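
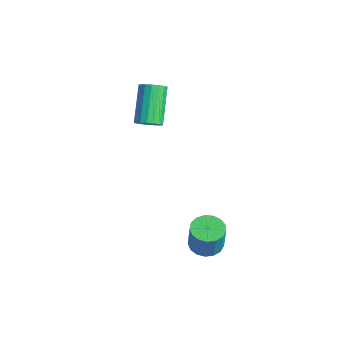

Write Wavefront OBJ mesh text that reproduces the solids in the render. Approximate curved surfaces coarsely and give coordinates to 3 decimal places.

v -1.973 -2.76 0.861
v -1.476 -2.449 1.119
v -2.691 -1.669 2.517
v -3.187 -1.98 2.259
v -1.587 -2.252 0.912
v -2.802 -1.472 2.311
v -1.786 -2.171 0.694
v -3.001 -1.391 2.093
v -2.028 -2.225 0.514
v -3.243 -1.445 1.913
v -2.257 -2.401 0.414
v -3.472 -1.621 1.812
v -2.421 -2.66 0.415
v -3.636 -1.88 1.814
v -2.482 -2.942 0.519
v -3.697 -2.162 1.918
v -2.427 -3.182 0.701
v -3.642 -2.402 2.1
v -2.267 -3.325 0.92
v -3.482 -2.545 2.318
v -2.04 -3.339 1.125
v -3.255 -2.559 2.523
v -1.798 -3.22 1.27
v -3.012 -2.44 2.668
v -1.595 -2.996 1.32
v -2.81 -2.216 2.719
v -1.479 -2.718 1.266
v -2.694 -1.938 2.665
v 2.453 -2.091 -4.029
v 3.131 -1.731 -4.171
v 3.464 -1.809 -2.772
v 2.787 -2.169 -2.631
v 2.894 -1.451 -4.099
v 3.227 -1.529 -2.7
v 2.556 -1.318 -4.011
v 2.889 -1.396 -2.612
v 2.195 -1.362 -3.927
v 2.528 -1.44 -2.529
v 1.893 -1.573 -3.867
v 2.226 -1.651 -2.468
v 1.72 -1.903 -3.844
v 2.053 -1.981 -2.445
v 1.714 -2.276 -3.864
v 2.047 -2.354 -2.465
v 1.878 -2.606 -3.921
v 2.211 -2.684 -2.522
v 2.174 -2.819 -4.003
v 2.507 -2.897 -2.604
v 2.534 -2.864 -4.091
v 2.867 -2.942 -2.693
v 2.875 -2.733 -4.165
v 3.208 -2.811 -2.767
v 3.12 -2.455 -4.208
v 3.453 -2.532 -2.81
v 3.212 -2.093 -4.21
v 3.545 -2.171 -2.811
f 2 1 5
f 2 5 3
f 3 5 6
f 3 6 4
f 5 1 7
f 5 7 6
f 6 7 8
f 6 8 4
f 7 1 9
f 7 9 8
f 8 9 10
f 8 10 4
f 9 1 11
f 9 11 10
f 10 11 12
f 10 12 4
f 11 1 13
f 11 13 12
f 12 13 14
f 12 14 4
f 13 1 15
f 13 15 14
f 14 15 16
f 14 16 4
f 15 1 17
f 15 17 16
f 16 17 18
f 16 18 4
f 17 1 19
f 17 19 18
f 18 19 20
f 18 20 4
f 19 1 21
f 19 21 20
f 20 21 22
f 20 22 4
f 21 1 23
f 21 23 22
f 22 23 24
f 22 24 4
f 23 1 25
f 23 25 24
f 24 25 26
f 24 26 4
f 25 1 27
f 25 27 26
f 26 27 28
f 26 28 4
f 27 1 2
f 27 2 28
f 28 2 3
f 28 3 4
f 30 29 33
f 30 33 31
f 31 33 34
f 31 34 32
f 33 29 35
f 33 35 34
f 34 35 36
f 34 36 32
f 35 29 37
f 35 37 36
f 36 37 38
f 36 38 32
f 37 29 39
f 37 39 38
f 38 39 40
f 38 40 32
f 39 29 41
f 39 41 40
f 40 41 42
f 40 42 32
f 41 29 43
f 41 43 42
f 42 43 44
f 42 44 32
f 43 29 45
f 43 45 44
f 44 45 46
f 44 46 32
f 45 29 47
f 45 47 46
f 46 47 48
f 46 48 32
f 47 29 49
f 47 49 48
f 48 49 50
f 48 50 32
f 49 29 51
f 49 51 50
f 50 51 52
f 50 52 32
f 51 29 53
f 51 53 52
f 52 53 54
f 52 54 32
f 53 29 55
f 53 55 54
f 54 55 56
f 54 56 32
f 55 29 30
f 55 30 56
f 56 30 31
f 56 31 32



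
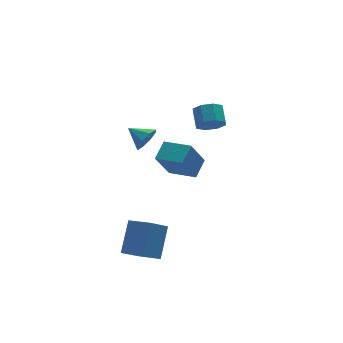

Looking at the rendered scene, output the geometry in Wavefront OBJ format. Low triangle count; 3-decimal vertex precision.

v -2.523 -4.384 -3.574
v -3.592 -4.62 -2.733
v -3.189 -3.148 -4.072
v -4.258 -3.384 -3.231
v -1.622 -3.316 -2.129
v -2.691 -3.552 -1.288
v -2.288 -2.08 -2.627
v -3.357 -2.316 -1.786
v -2 -1.612 3.542
v -1.49 -1.598 4.158
v -2.6 -0.688 4.018
v -1.308 -1.241 3.695
v -1.531 -1.101 3.142
v -2.029 -1.26 2.824
v -2.51 -1.625 2.926
v -2.692 -1.983 3.389
v -2.468 -2.122 3.941
v -1.97 -1.963 4.26
v 3.327 1.909 0.709
v 4.171 1.794 0.53
v 4.436 2.735 1.171
v 3.593 2.851 1.351
v 3.866 2.183 0.084
v 4.132 3.125 0.725
v 3.246 2.412 0.004
v 3.511 3.354 0.646
v 2.673 2.347 0.338
v 2.939 3.288 0.979
v 2.484 2.025 0.889
v 2.749 2.966 1.53
v 2.788 1.635 1.335
v 3.054 2.577 1.976
v 3.409 1.406 1.414
v 3.674 2.348 2.056
v 3.981 1.472 1.081
v 4.247 2.413 1.722
v 0.989 2.19 -2.656
v 0.023 1.872 -0.946
v 1.845 2.915 -2.038
v 0.878 2.597 -0.328
v 1.942 0.823 -2.372
v 0.975 0.505 -0.662
v 2.797 1.548 -1.754
v 1.831 1.23 -0.044
f 2 4 1
f 5 2 1
f 1 4 3
f 3 5 1
f 2 8 4
f 6 2 5
f 6 8 2
f 4 8 3
f 7 5 3
f 3 8 7
f 7 6 5
f 8 6 7
f 10 9 12
f 10 12 11
f 12 9 13
f 12 13 11
f 13 9 14
f 13 14 11
f 14 9 15
f 14 15 11
f 15 9 16
f 15 16 11
f 16 9 17
f 16 17 11
f 17 9 18
f 17 18 11
f 18 9 10
f 18 10 11
f 20 19 23
f 20 23 21
f 21 23 24
f 21 24 22
f 23 19 25
f 23 25 24
f 24 25 26
f 24 26 22
f 25 19 27
f 25 27 26
f 26 27 28
f 26 28 22
f 27 19 29
f 27 29 28
f 28 29 30
f 28 30 22
f 29 19 31
f 29 31 30
f 30 31 32
f 30 32 22
f 31 19 33
f 31 33 32
f 32 33 34
f 32 34 22
f 33 19 35
f 33 35 34
f 34 35 36
f 34 36 22
f 35 19 20
f 35 20 36
f 36 20 21
f 36 21 22
f 38 40 37
f 41 38 37
f 37 40 39
f 39 41 37
f 38 44 40
f 42 38 41
f 42 44 38
f 40 44 39
f 43 41 39
f 39 44 43
f 43 42 41
f 44 42 43



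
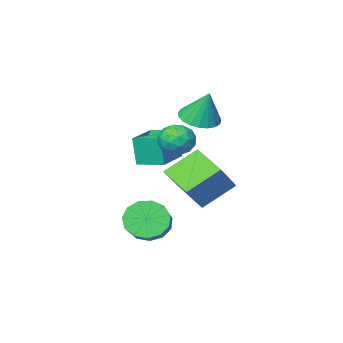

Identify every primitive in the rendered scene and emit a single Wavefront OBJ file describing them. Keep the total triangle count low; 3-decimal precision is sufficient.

v 0.891 3.687 3.117
v 1.596 4.242 3.232
v 1.804 2.598 2.768
v 2.509 3.153 2.883
v 2.02 2.889 3.596
v 1.455 3.562 3.812
v 1.945 3.278 2.188
v 1.38 3.951 2.404
v 2.247 3.988 2.658
v 2.294 3.748 3.529
v 1.106 3.092 2.471
v 1.153 2.852 3.342
v 1.163 4.06 3.205
v 2.237 2.78 2.795
v 1.949 2.625 3.214
v 2.363 2.951 3.282
v 1.081 3.661 3.546
v 1.495 3.986 3.614
v 1.744 3.191 3.828
v 1.905 2.854 2.386
v 2.319 3.179 2.454
v 1.037 3.889 2.718
v 1.451 4.215 2.786
v 1.656 3.649 2.172
v 1.961 4.237 2.936
v 2.497 3.597 2.73
v 2.165 3.671 2.322
v 1.834 4.066 2.449
v 1.988 4.096 3.447
v 2.524 3.456 3.242
v 2.237 3.301 3.661
v 1.905 3.696 3.788
v 2.371 3.947 3.11
v 0.876 3.384 2.758
v 1.412 2.744 2.553
v 1.495 3.144 2.212
v 1.163 3.539 2.339
v 0.903 3.243 3.27
v 1.439 2.603 3.064
v 1.566 2.774 3.551
v 1.235 3.169 3.678
v 1.029 2.893 2.89
v -0.294 0.458 0.614
v -0.223 0.222 2.155
v 1.204 1.453 0.698
v 1.274 1.218 2.238
v 0.486 -0.698 0.402
v 0.556 -0.933 1.942
v 1.983 0.298 0.485
v 2.054 0.062 2.026
v 2.332 2.039 -2.404
v 3.018 2.166 -3.215
v 3.694 3.167 -2.488
v 3.008 3.041 -1.676
v 2.562 2.547 -3.317
v 3.238 3.548 -2.59
v 2.033 2.768 -3.129
v 2.71 3.769 -2.402
v 1.6 2.757 -2.71
v 2.276 3.758 -1.983
v 1.398 2.518 -2.194
v 2.074 3.519 -1.467
v 1.493 2.128 -1.745
v 2.169 3.129 -1.018
v 1.855 1.709 -1.505
v 2.531 2.71 -0.778
v 2.368 1.395 -1.55
v 3.044 2.397 -0.823
v 2.869 1.286 -1.866
v 3.545 2.287 -1.139
v 3.2 1.416 -2.353
v 3.876 2.417 -1.626
v 3.256 1.744 -2.856
v 3.932 2.745 -2.129
v -1.738 -0.423 2.49
v -0.894 0.145 2.329
v -1.862 0.243 4.19
v -1.206 0.41 2.202
v -1.609 0.531 2.125
v -2.035 0.487 2.111
v -2.409 0.286 2.163
v -2.668 -0.038 2.271
v -2.765 -0.429 2.417
v -2.685 -0.819 2.576
v -2.441 -1.14 2.72
v -2.075 -1.337 2.824
v -1.651 -1.377 2.87
v -1.242 -1.251 2.851
v -0.919 -0.982 2.769
v -0.737 -0.617 2.639
v -0.728 -0.218 2.484
v -2.507 -0.482 -0.769
v -1.317 0.112 0.698
v -2.628 1.382 -1.426
v -1.438 1.976 0.041
v -0.882 -0.796 -1.961
v 0.308 -0.202 -0.494
v -1.003 1.068 -2.618
v 0.187 1.662 -1.151
f 1 38 17
f 38 12 41
f 17 41 6
f 38 41 17
f 1 17 13
f 17 6 18
f 13 18 2
f 17 18 13
f 1 13 22
f 13 2 23
f 22 23 8
f 13 23 22
f 1 22 34
f 22 8 37
f 34 37 11
f 22 37 34
f 1 34 38
f 34 11 42
f 38 42 12
f 34 42 38
f 2 18 29
f 18 6 32
f 29 32 10
f 18 32 29
f 6 41 19
f 41 12 40
f 19 40 5
f 41 40 19
f 12 42 39
f 42 11 35
f 39 35 3
f 42 35 39
f 11 37 36
f 37 8 24
f 36 24 7
f 37 24 36
f 8 23 28
f 23 2 25
f 28 25 9
f 23 25 28
f 4 30 16
f 30 10 31
f 16 31 5
f 30 31 16
f 4 16 14
f 16 5 15
f 14 15 3
f 16 15 14
f 4 14 21
f 14 3 20
f 21 20 7
f 14 20 21
f 4 21 26
f 21 7 27
f 26 27 9
f 21 27 26
f 4 26 30
f 26 9 33
f 30 33 10
f 26 33 30
f 5 31 19
f 31 10 32
f 19 32 6
f 31 32 19
f 3 15 39
f 15 5 40
f 39 40 12
f 15 40 39
f 7 20 36
f 20 3 35
f 36 35 11
f 20 35 36
f 9 27 28
f 27 7 24
f 28 24 8
f 27 24 28
f 10 33 29
f 33 9 25
f 29 25 2
f 33 25 29
f 44 46 43
f 47 44 43
f 43 46 45
f 45 47 43
f 44 50 46
f 48 44 47
f 48 50 44
f 46 50 45
f 49 47 45
f 45 50 49
f 49 48 47
f 50 48 49
f 52 51 55
f 52 55 53
f 53 55 56
f 53 56 54
f 55 51 57
f 55 57 56
f 56 57 58
f 56 58 54
f 57 51 59
f 57 59 58
f 58 59 60
f 58 60 54
f 59 51 61
f 59 61 60
f 60 61 62
f 60 62 54
f 61 51 63
f 61 63 62
f 62 63 64
f 62 64 54
f 63 51 65
f 63 65 64
f 64 65 66
f 64 66 54
f 65 51 67
f 65 67 66
f 66 67 68
f 66 68 54
f 67 51 69
f 67 69 68
f 68 69 70
f 68 70 54
f 69 51 71
f 69 71 70
f 70 71 72
f 70 72 54
f 71 51 73
f 71 73 72
f 72 73 74
f 72 74 54
f 73 51 52
f 73 52 74
f 74 52 53
f 74 53 54
f 76 75 78
f 76 78 77
f 78 75 79
f 78 79 77
f 79 75 80
f 79 80 77
f 80 75 81
f 80 81 77
f 81 75 82
f 81 82 77
f 82 75 83
f 82 83 77
f 83 75 84
f 83 84 77
f 84 75 85
f 84 85 77
f 85 75 86
f 85 86 77
f 86 75 87
f 86 87 77
f 87 75 88
f 87 88 77
f 88 75 89
f 88 89 77
f 89 75 90
f 89 90 77
f 90 75 91
f 90 91 77
f 91 75 76
f 91 76 77
f 93 95 92
f 96 93 92
f 92 95 94
f 94 96 92
f 93 99 95
f 97 93 96
f 97 99 93
f 95 99 94
f 98 96 94
f 94 99 98
f 98 97 96
f 99 97 98



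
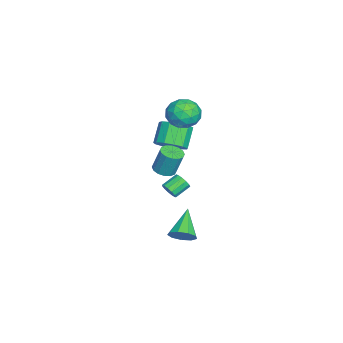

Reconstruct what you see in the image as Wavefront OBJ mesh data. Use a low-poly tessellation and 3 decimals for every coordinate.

v 3.591 1.258 -0.502
v 4.046 1.487 -0.223
v 3.383 2.19 0.28
v 2.929 1.962 0.002
v 4.014 1.655 -0.501
v 3.351 2.359 0.002
v 3.848 1.698 -0.779
v 3.185 2.402 -0.276
v 3.6 1.601 -0.969
v 2.937 2.305 -0.466
v 3.35 1.395 -1.011
v 2.687 2.099 -0.507
v 3.176 1.146 -0.891
v 2.514 1.849 -0.387
v 3.134 0.932 -0.647
v 2.472 1.636 -0.144
v 3.238 0.822 -0.357
v 2.575 1.526 0.146
v 3.453 0.85 -0.113
v 2.79 1.554 0.39
v 3.713 1.008 0.007
v 3.05 1.712 0.511
v 3.934 1.245 -0.034
v 3.271 1.949 0.47
v -3.157 0.386 -1.209
v -2.695 -0.398 -0.665
v -3.761 -0.209 0.513
v -4.223 0.574 -0.031
v -2.421 0.106 -0.498
v -3.488 0.295 0.679
v -2.382 0.699 -0.557
v -3.448 0.888 0.62
v -2.588 1.193 -0.823
v -3.654 1.382 0.354
v -2.975 1.43 -1.212
v -4.041 1.619 -0.034
v -3.42 1.335 -1.599
v -4.486 1.524 -0.421
v -3.781 0.939 -1.863
v -4.847 1.128 -0.685
v -3.944 0.368 -1.919
v -5.01 0.557 -0.741
v -3.857 -0.199 -1.749
v -4.923 -0.01 -0.572
v -3.548 -0.579 -1.408
v -4.614 -0.39 -0.231
v -3.115 -0.654 -1.004
v -4.181 -0.465 0.174
v -0.827 0.33 -1.726
v -0.251 0.78 -1.894
v -0.176 1.279 -0.302
v -0.753 0.83 -0.134
v -0.567 0.998 -1.948
v -0.493 1.497 -0.356
v -0.953 1.037 -1.942
v -0.879 1.537 -0.35
v -1.306 0.887 -1.878
v -1.231 1.387 -0.286
v -1.53 0.588 -1.774
v -1.455 1.088 -0.182
v -1.566 0.22 -1.657
v -1.491 0.719 -0.065
v -1.404 -0.119 -1.558
v -1.329 0.38 0.034
v -1.087 -0.337 -1.504
v -1.013 0.162 0.088
v -0.701 -0.377 -1.51
v -0.627 0.123 0.082
v -0.349 -0.227 -1.574
v -0.274 0.273 0.018
v -0.125 0.072 -1.678
v -0.05 0.572 -0.086
v -0.089 0.441 -1.795
v -0.014 0.94 -0.203
v 4.265 2.104 -3.773
v 4.716 2.503 -3.159
v 2.595 2.196 -2.607
v 4.482 2.899 -3.526
v 4.146 2.922 -4.009
v 3.866 2.563 -4.381
v 3.773 1.989 -4.469
v 3.91 1.468 -4.231
v 4.214 1.245 -3.779
v 4.541 1.424 -3.325
v 4.74 1.921 -3.08
v -4.192 1.781 2.028
v -3.473 2.16 1.206
v -3.667 0.02 1.674
v -2.948 0.399 0.852
v -2.723 0.623 1.965
v -3.048 1.711 2.183
v -4.092 0.469 0.697
v -4.417 1.557 0.915
v -3.411 1.35 0.383
v -2.565 1.445 1.166
v -4.575 0.735 1.714
v -3.729 0.83 2.497
v -3.879 2.125 1.648
v -3.261 0.055 1.232
v -3.129 0.186 1.886
v -2.706 0.41 1.403
v -3.629 1.861 2.222
v -3.207 2.084 1.739
v -2.766 1.181 2.185
v -3.933 0.096 1.141
v -3.511 0.319 0.658
v -4.434 1.77 1.477
v -4.011 1.994 0.994
v -4.374 0.999 0.695
v -3.42 1.872 0.681
v -3.111 0.837 0.473
v -3.783 0.877 0.382
v -3.974 1.517 0.51
v -2.923 1.928 1.141
v -2.614 0.893 0.934
v -2.482 1.024 1.587
v -2.673 1.664 1.716
v -2.886 1.451 0.658
v -4.526 1.287 1.946
v -4.217 0.252 1.739
v -4.467 0.516 1.164
v -4.658 1.156 1.293
v -4.029 1.343 2.407
v -3.72 0.308 2.199
v -3.166 0.663 2.37
v -3.357 1.303 2.498
v -4.254 0.729 2.222
f 2 1 5
f 2 5 3
f 3 5 6
f 3 6 4
f 5 1 7
f 5 7 6
f 6 7 8
f 6 8 4
f 7 1 9
f 7 9 8
f 8 9 10
f 8 10 4
f 9 1 11
f 9 11 10
f 10 11 12
f 10 12 4
f 11 1 13
f 11 13 12
f 12 13 14
f 12 14 4
f 13 1 15
f 13 15 14
f 14 15 16
f 14 16 4
f 15 1 17
f 15 17 16
f 16 17 18
f 16 18 4
f 17 1 19
f 17 19 18
f 18 19 20
f 18 20 4
f 19 1 21
f 19 21 20
f 20 21 22
f 20 22 4
f 21 1 23
f 21 23 22
f 22 23 24
f 22 24 4
f 23 1 2
f 23 2 24
f 24 2 3
f 24 3 4
f 26 25 29
f 26 29 27
f 27 29 30
f 27 30 28
f 29 25 31
f 29 31 30
f 30 31 32
f 30 32 28
f 31 25 33
f 31 33 32
f 32 33 34
f 32 34 28
f 33 25 35
f 33 35 34
f 34 35 36
f 34 36 28
f 35 25 37
f 35 37 36
f 36 37 38
f 36 38 28
f 37 25 39
f 37 39 38
f 38 39 40
f 38 40 28
f 39 25 41
f 39 41 40
f 40 41 42
f 40 42 28
f 41 25 43
f 41 43 42
f 42 43 44
f 42 44 28
f 43 25 45
f 43 45 44
f 44 45 46
f 44 46 28
f 45 25 47
f 45 47 46
f 46 47 48
f 46 48 28
f 47 25 26
f 47 26 48
f 48 26 27
f 48 27 28
f 50 49 53
f 50 53 51
f 51 53 54
f 51 54 52
f 53 49 55
f 53 55 54
f 54 55 56
f 54 56 52
f 55 49 57
f 55 57 56
f 56 57 58
f 56 58 52
f 57 49 59
f 57 59 58
f 58 59 60
f 58 60 52
f 59 49 61
f 59 61 60
f 60 61 62
f 60 62 52
f 61 49 63
f 61 63 62
f 62 63 64
f 62 64 52
f 63 49 65
f 63 65 64
f 64 65 66
f 64 66 52
f 65 49 67
f 65 67 66
f 66 67 68
f 66 68 52
f 67 49 69
f 67 69 68
f 68 69 70
f 68 70 52
f 69 49 71
f 69 71 70
f 70 71 72
f 70 72 52
f 71 49 73
f 71 73 72
f 72 73 74
f 72 74 52
f 73 49 50
f 73 50 74
f 74 50 51
f 74 51 52
f 76 75 78
f 76 78 77
f 78 75 79
f 78 79 77
f 79 75 80
f 79 80 77
f 80 75 81
f 80 81 77
f 81 75 82
f 81 82 77
f 82 75 83
f 82 83 77
f 83 75 84
f 83 84 77
f 84 75 85
f 84 85 77
f 85 75 76
f 85 76 77
f 86 123 102
f 123 97 126
f 102 126 91
f 123 126 102
f 86 102 98
f 102 91 103
f 98 103 87
f 102 103 98
f 86 98 107
f 98 87 108
f 107 108 93
f 98 108 107
f 86 107 119
f 107 93 122
f 119 122 96
f 107 122 119
f 86 119 123
f 119 96 127
f 123 127 97
f 119 127 123
f 87 103 114
f 103 91 117
f 114 117 95
f 103 117 114
f 91 126 104
f 126 97 125
f 104 125 90
f 126 125 104
f 97 127 124
f 127 96 120
f 124 120 88
f 127 120 124
f 96 122 121
f 122 93 109
f 121 109 92
f 122 109 121
f 93 108 113
f 108 87 110
f 113 110 94
f 108 110 113
f 89 115 101
f 115 95 116
f 101 116 90
f 115 116 101
f 89 101 99
f 101 90 100
f 99 100 88
f 101 100 99
f 89 99 106
f 99 88 105
f 106 105 92
f 99 105 106
f 89 106 111
f 106 92 112
f 111 112 94
f 106 112 111
f 89 111 115
f 111 94 118
f 115 118 95
f 111 118 115
f 90 116 104
f 116 95 117
f 104 117 91
f 116 117 104
f 88 100 124
f 100 90 125
f 124 125 97
f 100 125 124
f 92 105 121
f 105 88 120
f 121 120 96
f 105 120 121
f 94 112 113
f 112 92 109
f 113 109 93
f 112 109 113
f 95 118 114
f 118 94 110
f 114 110 87
f 118 110 114



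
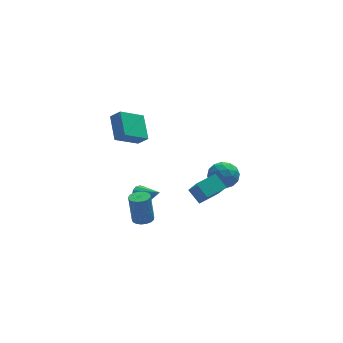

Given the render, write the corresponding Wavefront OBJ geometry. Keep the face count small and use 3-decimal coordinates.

v -1.229 -0.157 -2.805
v -0.767 -0.205 -3.328
v -0.371 -1.143 -1.955
v -0.65 0.072 -3.125
v -0.689 0.287 -2.836
v -0.872 0.383 -2.539
v -1.151 0.335 -2.313
v -1.451 0.155 -2.219
v -1.692 -0.108 -2.282
v -1.808 -0.385 -2.485
v -1.77 -0.6 -2.774
v -1.586 -0.697 -3.071
v -1.307 -0.648 -3.297
v -1.007 -0.468 -3.391
v -0.425 3.441 -1.033
v -1.958 3.017 -0.05
v -0.278 5.031 -0.119
v -1.811 4.608 0.865
v 0.091 3.032 -0.405
v -1.442 2.609 0.579
v 0.238 4.623 0.51
v -1.295 4.199 1.493
v 3.159 0.77 -2.126
v 4.088 1.159 -2.065
v 3.752 -0.519 -2.935
v 4.681 -0.13 -2.874
v 4.219 -0.469 -2.042
v 3.853 0.328 -1.542
v 3.987 0.312 -3.458
v 3.621 1.109 -2.958
v 4.6 0.876 -2.888
v 4.744 0.393 -2.013
v 3.096 0.247 -2.987
v 3.24 -0.236 -2.112
v 3.572 1.078 -2.025
v 4.268 -0.438 -2.975
v 3.997 -0.637 -2.487
v 4.543 -0.408 -2.45
v 3.433 0.589 -1.718
v 3.98 0.818 -1.681
v 4.057 -0.139 -1.668
v 3.86 -0.178 -3.319
v 4.407 0.051 -3.282
v 3.297 1.048 -2.55
v 3.843 1.277 -2.513
v 3.783 0.779 -3.332
v 4.419 1.14 -2.472
v 4.767 0.382 -2.947
v 4.359 0.642 -3.291
v 4.144 1.11 -2.997
v 4.503 0.856 -1.958
v 4.852 0.098 -2.433
v 4.58 -0.101 -1.944
v 4.365 0.368 -1.651
v 4.804 0.69 -2.441
v 2.988 0.542 -2.567
v 3.337 -0.216 -3.042
v 3.475 0.272 -3.349
v 3.26 0.741 -3.056
v 3.073 0.258 -2.053
v 3.421 -0.5 -2.528
v 3.696 -0.47 -2.003
v 3.481 -0.002 -1.709
v 3.036 -0.05 -2.559
v -2.145 -4.075 -1.539
v -1.827 -4.61 -1.44
v -1.957 -4.36 0.337
v -2.275 -3.825 0.239
v -1.612 -4.4 -1.454
v -1.742 -4.15 0.324
v -1.518 -4.115 -1.488
v -1.648 -3.865 0.29
v -1.569 -3.821 -1.533
v -1.698 -3.571 0.245
v -1.751 -3.585 -1.579
v -1.881 -3.335 0.199
v -2.023 -3.462 -1.616
v -2.153 -3.212 0.161
v -2.324 -3.479 -1.636
v -2.454 -3.229 0.142
v -2.583 -3.632 -1.633
v -2.713 -3.382 0.145
v -2.742 -3.887 -1.609
v -2.872 -3.637 0.169
v -2.765 -4.185 -1.569
v -2.894 -3.935 0.209
v -2.645 -4.458 -1.521
v -2.775 -4.208 0.256
v -2.411 -4.643 -1.478
v -2.541 -4.393 0.299
v -2.116 -4.698 -1.449
v -2.246 -4.448 0.329
v 1.769 -1.937 -2.805
v 1.964 -2.871 -1.545
v 1.348 -1.127 -2.139
v 1.543 -2.06 -0.879
v 3.057 -1.42 -2.621
v 3.252 -2.353 -1.361
v 2.636 -0.609 -1.955
v 2.831 -1.543 -0.695
f 2 1 4
f 2 4 3
f 4 1 5
f 4 5 3
f 5 1 6
f 5 6 3
f 6 1 7
f 6 7 3
f 7 1 8
f 7 8 3
f 8 1 9
f 8 9 3
f 9 1 10
f 9 10 3
f 10 1 11
f 10 11 3
f 11 1 12
f 11 12 3
f 12 1 13
f 12 13 3
f 13 1 14
f 13 14 3
f 14 1 2
f 14 2 3
f 16 18 15
f 19 16 15
f 15 18 17
f 17 19 15
f 16 22 18
f 20 16 19
f 20 22 16
f 18 22 17
f 21 19 17
f 17 22 21
f 21 20 19
f 22 20 21
f 23 60 39
f 60 34 63
f 39 63 28
f 60 63 39
f 23 39 35
f 39 28 40
f 35 40 24
f 39 40 35
f 23 35 44
f 35 24 45
f 44 45 30
f 35 45 44
f 23 44 56
f 44 30 59
f 56 59 33
f 44 59 56
f 23 56 60
f 56 33 64
f 60 64 34
f 56 64 60
f 24 40 51
f 40 28 54
f 51 54 32
f 40 54 51
f 28 63 41
f 63 34 62
f 41 62 27
f 63 62 41
f 34 64 61
f 64 33 57
f 61 57 25
f 64 57 61
f 33 59 58
f 59 30 46
f 58 46 29
f 59 46 58
f 30 45 50
f 45 24 47
f 50 47 31
f 45 47 50
f 26 52 38
f 52 32 53
f 38 53 27
f 52 53 38
f 26 38 36
f 38 27 37
f 36 37 25
f 38 37 36
f 26 36 43
f 36 25 42
f 43 42 29
f 36 42 43
f 26 43 48
f 43 29 49
f 48 49 31
f 43 49 48
f 26 48 52
f 48 31 55
f 52 55 32
f 48 55 52
f 27 53 41
f 53 32 54
f 41 54 28
f 53 54 41
f 25 37 61
f 37 27 62
f 61 62 34
f 37 62 61
f 29 42 58
f 42 25 57
f 58 57 33
f 42 57 58
f 31 49 50
f 49 29 46
f 50 46 30
f 49 46 50
f 32 55 51
f 55 31 47
f 51 47 24
f 55 47 51
f 66 65 69
f 66 69 67
f 67 69 70
f 67 70 68
f 69 65 71
f 69 71 70
f 70 71 72
f 70 72 68
f 71 65 73
f 71 73 72
f 72 73 74
f 72 74 68
f 73 65 75
f 73 75 74
f 74 75 76
f 74 76 68
f 75 65 77
f 75 77 76
f 76 77 78
f 76 78 68
f 77 65 79
f 77 79 78
f 78 79 80
f 78 80 68
f 79 65 81
f 79 81 80
f 80 81 82
f 80 82 68
f 81 65 83
f 81 83 82
f 82 83 84
f 82 84 68
f 83 65 85
f 83 85 84
f 84 85 86
f 84 86 68
f 85 65 87
f 85 87 86
f 86 87 88
f 86 88 68
f 87 65 89
f 87 89 88
f 88 89 90
f 88 90 68
f 89 65 91
f 89 91 90
f 90 91 92
f 90 92 68
f 91 65 66
f 91 66 92
f 92 66 67
f 92 67 68
f 94 96 93
f 97 94 93
f 93 96 95
f 95 97 93
f 94 100 96
f 98 94 97
f 98 100 94
f 96 100 95
f 99 97 95
f 95 100 99
f 99 98 97
f 100 98 99



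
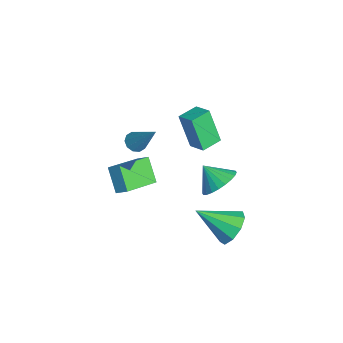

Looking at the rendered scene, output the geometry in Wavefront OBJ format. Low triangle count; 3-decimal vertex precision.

v -1.003 2.882 -1.666
v -0.048 2.669 -1.185
v -1.637 2.138 -0.734
v -0.166 3.024 -0.982
v -0.411 3.357 -0.883
v -0.747 3.618 -0.904
v -1.121 3.766 -1.04
v -1.477 3.78 -1.272
v -1.761 3.658 -1.563
v -1.93 3.417 -1.871
v -1.957 3.094 -2.147
v -1.84 2.739 -2.349
v -1.594 2.406 -2.448
v -1.259 2.146 -2.428
v -0.884 1.997 -2.291
v -0.528 1.983 -2.06
v -0.244 2.106 -1.768
v -0.075 2.347 -1.461
v 2.59 2.869 -1.688
v 3.412 2.352 -2.114
v 2.13 1.131 -0.472
v 3.625 2.711 -1.521
v 3.354 3.143 -1.006
v 2.726 3.447 -0.81
v 2.034 3.48 -1.025
v 1.602 3.227 -1.55
v 1.633 2.806 -2.139
v 2.112 2.415 -2.518
v 2.814 2.235 -2.508
v -3.41 1.791 -0.764
v -3.98 1.279 1.223
v -4.048 2.805 -0.686
v -4.618 2.292 1.302
v -2.542 2.308 -0.382
v -3.112 1.795 1.606
v -3.18 3.321 -0.303
v -3.75 2.809 1.684
v -2.348 -0.701 -2.535
v -3.363 -0.95 -1.377
v -1.924 -0.177 -2.05
v -2.939 -0.427 -0.892
v -1.141 -2.333 -1.828
v -2.156 -2.583 -0.67
v -0.717 -1.81 -1.343
v -1.732 -2.059 -0.185
v -1.45 -1.256 1.928
v -1.076 -1.738 1.94
v -0.41 -0.404 3.592
v -0.924 -1.478 1.713
v -0.973 -1.134 1.567
v -1.204 -0.836 1.559
v -1.529 -0.699 1.692
v -1.824 -0.774 1.915
v -1.976 -1.033 2.142
v -1.927 -1.377 2.288
v -1.696 -1.675 2.296
v -1.371 -1.813 2.163
f 2 1 4
f 2 4 3
f 4 1 5
f 4 5 3
f 5 1 6
f 5 6 3
f 6 1 7
f 6 7 3
f 7 1 8
f 7 8 3
f 8 1 9
f 8 9 3
f 9 1 10
f 9 10 3
f 10 1 11
f 10 11 3
f 11 1 12
f 11 12 3
f 12 1 13
f 12 13 3
f 13 1 14
f 13 14 3
f 14 1 15
f 14 15 3
f 15 1 16
f 15 16 3
f 16 1 17
f 16 17 3
f 17 1 18
f 17 18 3
f 18 1 2
f 18 2 3
f 20 19 22
f 20 22 21
f 22 19 23
f 22 23 21
f 23 19 24
f 23 24 21
f 24 19 25
f 24 25 21
f 25 19 26
f 25 26 21
f 26 19 27
f 26 27 21
f 27 19 28
f 27 28 21
f 28 19 29
f 28 29 21
f 29 19 20
f 29 20 21
f 31 33 30
f 34 31 30
f 30 33 32
f 32 34 30
f 31 37 33
f 35 31 34
f 35 37 31
f 33 37 32
f 36 34 32
f 32 37 36
f 36 35 34
f 37 35 36
f 39 41 38
f 42 39 38
f 38 41 40
f 40 42 38
f 39 45 41
f 43 39 42
f 43 45 39
f 41 45 40
f 44 42 40
f 40 45 44
f 44 43 42
f 45 43 44
f 47 46 49
f 47 49 48
f 49 46 50
f 49 50 48
f 50 46 51
f 50 51 48
f 51 46 52
f 51 52 48
f 52 46 53
f 52 53 48
f 53 46 54
f 53 54 48
f 54 46 55
f 54 55 48
f 55 46 56
f 55 56 48
f 56 46 57
f 56 57 48
f 57 46 47
f 57 47 48



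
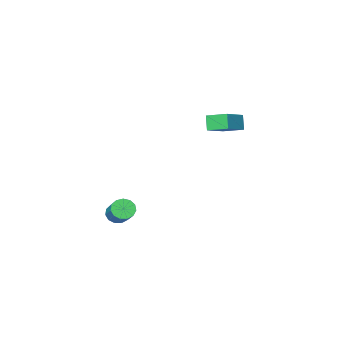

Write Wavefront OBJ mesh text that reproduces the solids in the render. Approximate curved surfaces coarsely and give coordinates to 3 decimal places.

v -4.009 2.173 2.483
v -4.229 1.729 3.294
v -2.676 2.711 3.139
v -2.897 2.268 3.95
v -3.403 1.152 2.09
v -3.624 0.709 2.901
v -2.071 1.691 2.746
v -2.291 1.247 3.557
v 3.131 1.575 -1.818
v 3.741 1.381 -1.833
v 4.198 2.73 -0.717
v 3.589 2.925 -0.702
v 3.703 1.617 -2.103
v 4.161 2.966 -0.986
v 3.484 1.84 -2.282
v 3.941 3.189 -1.166
v 3.152 1.979 -2.314
v 3.61 3.328 -1.198
v 2.814 1.99 -2.189
v 3.272 3.339 -1.073
v 2.577 1.869 -1.946
v 3.035 3.218 -0.83
v 2.516 1.655 -1.662
v 2.973 3.004 -0.546
v 2.65 1.416 -1.428
v 3.107 2.765 -0.312
v 2.936 1.227 -1.318
v 3.394 2.577 -0.201
v 3.285 1.149 -1.366
v 3.743 2.498 -0.25
v 3.585 1.206 -1.558
v 4.043 2.556 -0.442
f 2 4 1
f 5 2 1
f 1 4 3
f 3 5 1
f 2 8 4
f 6 2 5
f 6 8 2
f 4 8 3
f 7 5 3
f 3 8 7
f 7 6 5
f 8 6 7
f 10 9 13
f 10 13 11
f 11 13 14
f 11 14 12
f 13 9 15
f 13 15 14
f 14 15 16
f 14 16 12
f 15 9 17
f 15 17 16
f 16 17 18
f 16 18 12
f 17 9 19
f 17 19 18
f 18 19 20
f 18 20 12
f 19 9 21
f 19 21 20
f 20 21 22
f 20 22 12
f 21 9 23
f 21 23 22
f 22 23 24
f 22 24 12
f 23 9 25
f 23 25 24
f 24 25 26
f 24 26 12
f 25 9 27
f 25 27 26
f 26 27 28
f 26 28 12
f 27 9 29
f 27 29 28
f 28 29 30
f 28 30 12
f 29 9 31
f 29 31 30
f 30 31 32
f 30 32 12
f 31 9 10
f 31 10 32
f 32 10 11
f 32 11 12



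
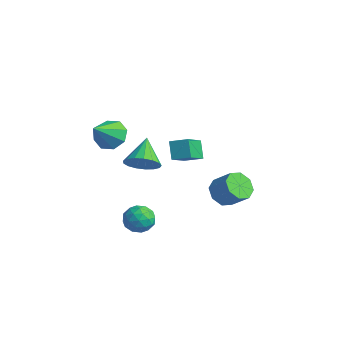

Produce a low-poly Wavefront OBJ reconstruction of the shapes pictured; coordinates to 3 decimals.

v 0.129 -0.308 0.623
v 0.857 0.307 0.925
v -0.562 0.932 -0.238
v 0.166 1.547 0.065
v 0.734 -0.587 -0.265
v 1.462 0.028 0.038
v 0.043 0.653 -1.125
v 0.771 1.268 -0.823
v 0.992 -2.465 -3.084
v 1.688 -2.382 -3.567
v 1.412 -3.718 -2.693
v 2.108 -3.635 -3.176
v 2.016 -3.158 -2.476
v 1.756 -2.384 -2.718
v 1.344 -3.716 -3.542
v 1.084 -2.942 -3.784
v 1.906 -3.155 -3.85
v 2.321 -2.81 -3.191
v 0.779 -3.29 -3.069
v 1.194 -2.945 -2.41
v 1.303 -2.314 -3.359
v 1.797 -3.786 -2.901
v 1.743 -3.506 -2.489
v 2.152 -3.457 -2.773
v 1.343 -2.315 -2.86
v 1.752 -2.266 -3.144
v 1.945 -2.722 -2.504
v 1.348 -3.834 -3.116
v 1.757 -3.785 -3.4
v 0.948 -2.643 -3.487
v 1.357 -2.594 -3.771
v 1.155 -3.378 -3.756
v 1.84 -2.719 -3.81
v 2.087 -3.455 -3.581
v 1.638 -3.503 -3.796
v 1.485 -3.048 -3.937
v 2.084 -2.516 -3.423
v 2.332 -3.253 -3.193
v 2.277 -2.973 -2.782
v 2.125 -2.518 -2.924
v 2.212 -2.971 -3.589
v 0.768 -2.847 -3.067
v 1.016 -3.584 -2.837
v 0.975 -3.582 -3.336
v 0.823 -3.127 -3.478
v 1.013 -2.645 -2.679
v 1.26 -3.381 -2.45
v 1.615 -3.052 -2.323
v 1.462 -2.597 -2.464
v 0.888 -3.129 -2.671
v -0.104 3.118 -4.416
v 0.496 2.635 -4.881
v 1.464 2.978 -3.989
v 0.864 3.462 -3.524
v 0.462 3.289 -5.095
v 1.429 3.632 -4.203
v 0.096 3.843 -4.911
v 1.063 4.186 -4.019
v -0.387 3.973 -4.437
v 0.581 4.316 -3.545
v -0.704 3.602 -3.951
v 0.264 3.945 -3.059
v -0.669 2.948 -3.737
v 0.298 3.291 -2.845
v -0.303 2.394 -3.921
v 0.664 2.737 -3.029
v 0.179 2.264 -4.395
v 1.147 2.607 -3.503
v -1.193 -1.005 -1.395
v -0.557 -0.289 -1.451
v -2.167 -0.055 -0.325
v -0.85 -0.203 -1.795
v -1.222 -0.3 -2.046
v -1.587 -0.559 -2.149
v -1.862 -0.921 -2.078
v -1.984 -1.301 -1.851
v -1.925 -1.614 -1.52
v -1.698 -1.787 -1.16
v -1.356 -1.781 -0.853
v -0.976 -1.597 -0.671
v -0.646 -1.278 -0.655
v -0.442 -0.896 -0.808
v -0.409 -0.539 -1.095
v -1.512 -2.613 1.066
v -0.926 -2.03 1.492
v -1.048 -3.887 2.174
v -1.577 -2.018 1.778
v -2.19 -2.355 1.647
v -2.406 -2.843 1.176
v -2.098 -3.197 0.641
v -1.446 -3.209 0.355
v -0.833 -2.872 0.485
v -0.617 -2.384 0.956
f 2 4 1
f 5 2 1
f 1 4 3
f 3 5 1
f 2 8 4
f 6 2 5
f 6 8 2
f 4 8 3
f 7 5 3
f 3 8 7
f 7 6 5
f 8 6 7
f 9 46 25
f 46 20 49
f 25 49 14
f 46 49 25
f 9 25 21
f 25 14 26
f 21 26 10
f 25 26 21
f 9 21 30
f 21 10 31
f 30 31 16
f 21 31 30
f 9 30 42
f 30 16 45
f 42 45 19
f 30 45 42
f 9 42 46
f 42 19 50
f 46 50 20
f 42 50 46
f 10 26 37
f 26 14 40
f 37 40 18
f 26 40 37
f 14 49 27
f 49 20 48
f 27 48 13
f 49 48 27
f 20 50 47
f 50 19 43
f 47 43 11
f 50 43 47
f 19 45 44
f 45 16 32
f 44 32 15
f 45 32 44
f 16 31 36
f 31 10 33
f 36 33 17
f 31 33 36
f 12 38 24
f 38 18 39
f 24 39 13
f 38 39 24
f 12 24 22
f 24 13 23
f 22 23 11
f 24 23 22
f 12 22 29
f 22 11 28
f 29 28 15
f 22 28 29
f 12 29 34
f 29 15 35
f 34 35 17
f 29 35 34
f 12 34 38
f 34 17 41
f 38 41 18
f 34 41 38
f 13 39 27
f 39 18 40
f 27 40 14
f 39 40 27
f 11 23 47
f 23 13 48
f 47 48 20
f 23 48 47
f 15 28 44
f 28 11 43
f 44 43 19
f 28 43 44
f 17 35 36
f 35 15 32
f 36 32 16
f 35 32 36
f 18 41 37
f 41 17 33
f 37 33 10
f 41 33 37
f 52 51 55
f 52 55 53
f 53 55 56
f 53 56 54
f 55 51 57
f 55 57 56
f 56 57 58
f 56 58 54
f 57 51 59
f 57 59 58
f 58 59 60
f 58 60 54
f 59 51 61
f 59 61 60
f 60 61 62
f 60 62 54
f 61 51 63
f 61 63 62
f 62 63 64
f 62 64 54
f 63 51 65
f 63 65 64
f 64 65 66
f 64 66 54
f 65 51 67
f 65 67 66
f 66 67 68
f 66 68 54
f 67 51 52
f 67 52 68
f 68 52 53
f 68 53 54
f 70 69 72
f 70 72 71
f 72 69 73
f 72 73 71
f 73 69 74
f 73 74 71
f 74 69 75
f 74 75 71
f 75 69 76
f 75 76 71
f 76 69 77
f 76 77 71
f 77 69 78
f 77 78 71
f 78 69 79
f 78 79 71
f 79 69 80
f 79 80 71
f 80 69 81
f 80 81 71
f 81 69 82
f 81 82 71
f 82 69 83
f 82 83 71
f 83 69 70
f 83 70 71
f 85 84 87
f 85 87 86
f 87 84 88
f 87 88 86
f 88 84 89
f 88 89 86
f 89 84 90
f 89 90 86
f 90 84 91
f 90 91 86
f 91 84 92
f 91 92 86
f 92 84 93
f 92 93 86
f 93 84 85
f 93 85 86



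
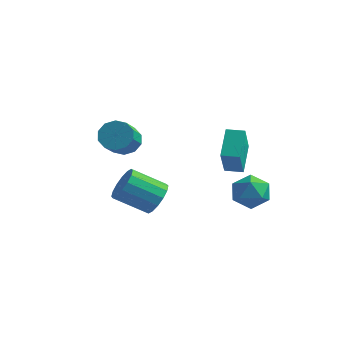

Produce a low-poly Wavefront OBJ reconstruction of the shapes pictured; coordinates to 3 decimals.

v -0.54 -1.106 -0.553
v 0.101 -1.655 -0.037
v -1.398 -2.444 0.988
v -2.04 -1.894 0.473
v 0.055 -1.22 0.23
v -1.444 -2.009 1.255
v -0.151 -0.754 0.287
v -1.65 -1.543 1.312
v -0.461 -0.383 0.119
v -1.96 -1.172 1.144
v -0.793 -0.205 -0.229
v -2.292 -0.994 0.797
v -1.057 -0.268 -0.663
v -2.556 -1.057 0.362
v -1.182 -0.556 -1.068
v -2.681 -1.345 -0.043
v -1.136 -0.991 -1.335
v -2.635 -1.78 -0.31
v -0.93 -1.457 -1.392
v -2.429 -2.246 -0.367
v -0.62 -1.828 -1.224
v -2.119 -2.617 -0.199
v -0.288 -2.006 -0.877
v -1.787 -2.795 0.149
v -0.024 -1.943 -0.442
v -1.523 -2.732 0.583
v 2.316 -0.128 2.755
v 1.862 1.222 3.771
v 1.917 1.018 1.053
v 1.463 2.369 2.07
v 3.197 0.171 2.75
v 2.743 1.522 3.767
v 2.798 1.318 1.049
v 2.344 2.668 2.065
v -3.308 0.382 2.028
v -3.02 -0.099 1.312
v -2.623 -1.504 2.416
v -2.912 -1.022 3.132
v -2.581 0.186 1.517
v -2.184 -1.218 2.621
v -2.42 0.547 1.918
v -2.023 -0.858 3.022
v -2.598 0.844 2.361
v -2.202 -0.56 3.465
v -3.048 0.965 2.676
v -2.651 -0.439 3.78
v -3.597 0.864 2.744
v -3.2 -0.541 3.848
v -4.036 0.578 2.539
v -3.639 -0.826 3.643
v -4.197 0.218 2.138
v -3.8 -1.187 3.242
v -4.018 -0.08 1.695
v -3.622 -1.484 2.799
v -3.569 -0.201 1.38
v -3.172 -1.605 2.484
v 2.643 2.358 0.306
v 3.699 2.263 0.039
v 2.201 1.377 -1.099
v 3.257 1.282 -1.366
v 2.872 0.785 -0.471
v 3.145 1.391 0.397
v 2.755 2.249 -1.457
v 3.028 2.855 -0.589
v 3.768 2.196 -1.05
v 3.841 1.291 -0.441
v 2.059 2.349 -0.619
v 2.132 1.444 -0.01
f 2 1 5
f 2 5 3
f 3 5 6
f 3 6 4
f 5 1 7
f 5 7 6
f 6 7 8
f 6 8 4
f 7 1 9
f 7 9 8
f 8 9 10
f 8 10 4
f 9 1 11
f 9 11 10
f 10 11 12
f 10 12 4
f 11 1 13
f 11 13 12
f 12 13 14
f 12 14 4
f 13 1 15
f 13 15 14
f 14 15 16
f 14 16 4
f 15 1 17
f 15 17 16
f 16 17 18
f 16 18 4
f 17 1 19
f 17 19 18
f 18 19 20
f 18 20 4
f 19 1 21
f 19 21 20
f 20 21 22
f 20 22 4
f 21 1 23
f 21 23 22
f 22 23 24
f 22 24 4
f 23 1 25
f 23 25 24
f 24 25 26
f 24 26 4
f 25 1 2
f 25 2 26
f 26 2 3
f 26 3 4
f 28 30 27
f 31 28 27
f 27 30 29
f 29 31 27
f 28 34 30
f 32 28 31
f 32 34 28
f 30 34 29
f 33 31 29
f 29 34 33
f 33 32 31
f 34 32 33
f 36 35 39
f 36 39 37
f 37 39 40
f 37 40 38
f 39 35 41
f 39 41 40
f 40 41 42
f 40 42 38
f 41 35 43
f 41 43 42
f 42 43 44
f 42 44 38
f 43 35 45
f 43 45 44
f 44 45 46
f 44 46 38
f 45 35 47
f 45 47 46
f 46 47 48
f 46 48 38
f 47 35 49
f 47 49 48
f 48 49 50
f 48 50 38
f 49 35 51
f 49 51 50
f 50 51 52
f 50 52 38
f 51 35 53
f 51 53 52
f 52 53 54
f 52 54 38
f 53 35 55
f 53 55 54
f 54 55 56
f 54 56 38
f 55 35 36
f 55 36 56
f 56 36 37
f 56 37 38
f 57 68 62
f 57 62 58
f 57 58 64
f 57 64 67
f 57 67 68
f 58 62 66
f 62 68 61
f 68 67 59
f 67 64 63
f 64 58 65
f 60 66 61
f 60 61 59
f 60 59 63
f 60 63 65
f 60 65 66
f 61 66 62
f 59 61 68
f 63 59 67
f 65 63 64
f 66 65 58



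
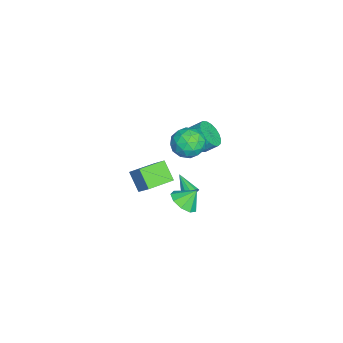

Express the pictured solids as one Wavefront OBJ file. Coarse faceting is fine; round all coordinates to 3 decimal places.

v -0.505 2.236 -1.584
v -0.177 2.28 -1.095
v -1.535 1.404 -0.816
v -0.384 2.54 -1.093
v -0.63 2.703 -1.246
v -0.836 2.718 -1.506
v -0.937 2.579 -1.791
v -0.901 2.332 -2.01
v -0.739 2.054 -2.094
v -0.503 1.834 -2.016
v -0.267 1.741 -1.8
v -0.107 1.805 -1.516
v -0.073 2.006 -1.253
v 2.008 2.217 -0.097
v 2.848 2.718 -0.255
v 1.752 2.943 0.837
v 2.342 2.995 -0.61
v 1.68 2.908 -0.725
v 1.172 2.498 -0.545
v 1.055 1.956 -0.156
v 1.385 1.537 0.261
v 2.006 1.435 0.511
v 2.628 1.7 0.476
v 2.961 2.206 0.174
v -3.743 2.176 0.737
v -2.854 2.529 0.382
v -2.909 3.317 1.027
v -3.797 2.964 1.383
v -3.158 2.729 0.111
v -3.213 3.518 0.756
v -3.578 2.82 -0.036
v -3.633 3.609 0.609
v -4.03 2.784 -0.03
v -4.085 3.572 0.616
v -4.426 2.627 0.129
v -4.481 3.415 0.774
v -4.686 2.38 0.407
v -4.741 3.169 1.053
v -4.759 2.094 0.752
v -4.814 2.882 1.397
v -4.631 1.823 1.093
v -4.686 2.611 1.738
v -4.327 1.622 1.364
v -4.382 2.411 2.009
v -3.907 1.531 1.511
v -3.962 2.32 2.156
v -3.455 1.568 1.504
v -3.51 2.356 2.15
v -3.059 1.725 1.346
v -3.114 2.513 1.991
v -2.799 1.971 1.067
v -2.854 2.76 1.713
v -2.726 2.258 0.723
v -2.781 3.046 1.368
v -0.842 2.318 3.622
v -0.279 3.026 4.309
v 0.699 1.354 3.351
v 1.262 2.062 4.038
v 0.48 1.36 4.466
v -0.473 1.955 4.633
v 0.893 2.425 3.027
v -0.06 3.02 3.194
v 0.793 3.092 3.941
v 0.538 2.434 4.83
v -0.118 1.946 2.83
v -0.373 1.288 3.719
v -0.696 2.756 3.989
v 1.116 1.624 3.671
v 0.656 1.211 3.922
v 0.987 1.627 4.326
v -0.81 2.127 4.18
v -0.479 2.543 4.583
v -0.033 1.564 4.676
v 0.899 1.837 3.077
v 1.23 2.253 3.48
v -0.567 2.753 3.334
v -0.236 3.169 3.738
v 0.453 2.816 2.984
v 0.265 3.211 4.176
v 1.171 2.645 4.017
v 0.954 2.859 3.423
v 0.394 3.208 3.521
v 0.115 2.824 4.699
v 1.021 2.258 4.54
v 0.561 1.845 4.791
v 0.001 2.195 4.89
v 0.746 2.863 4.483
v -0.601 2.122 3.12
v 0.305 1.556 2.961
v 0.419 2.185 2.77
v -0.141 2.535 2.869
v -0.751 1.735 3.643
v 0.155 1.169 3.484
v 0.026 1.172 4.139
v -0.534 1.521 4.237
v -0.326 1.517 3.177
v 3.228 1.222 2.633
v 2.461 0.559 3.657
v 3.897 1.933 3.594
v 3.13 1.271 4.618
v 4.41 -0.011 2.722
v 3.643 -0.673 3.746
v 5.079 0.701 3.683
v 4.312 0.038 4.707
f 2 1 4
f 2 4 3
f 4 1 5
f 4 5 3
f 5 1 6
f 5 6 3
f 6 1 7
f 6 7 3
f 7 1 8
f 7 8 3
f 8 1 9
f 8 9 3
f 9 1 10
f 9 10 3
f 10 1 11
f 10 11 3
f 11 1 12
f 11 12 3
f 12 1 13
f 12 13 3
f 13 1 2
f 13 2 3
f 15 14 17
f 15 17 16
f 17 14 18
f 17 18 16
f 18 14 19
f 18 19 16
f 19 14 20
f 19 20 16
f 20 14 21
f 20 21 16
f 21 14 22
f 21 22 16
f 22 14 23
f 22 23 16
f 23 14 24
f 23 24 16
f 24 14 15
f 24 15 16
f 26 25 29
f 26 29 27
f 27 29 30
f 27 30 28
f 29 25 31
f 29 31 30
f 30 31 32
f 30 32 28
f 31 25 33
f 31 33 32
f 32 33 34
f 32 34 28
f 33 25 35
f 33 35 34
f 34 35 36
f 34 36 28
f 35 25 37
f 35 37 36
f 36 37 38
f 36 38 28
f 37 25 39
f 37 39 38
f 38 39 40
f 38 40 28
f 39 25 41
f 39 41 40
f 40 41 42
f 40 42 28
f 41 25 43
f 41 43 42
f 42 43 44
f 42 44 28
f 43 25 45
f 43 45 44
f 44 45 46
f 44 46 28
f 45 25 47
f 45 47 46
f 46 47 48
f 46 48 28
f 47 25 49
f 47 49 48
f 48 49 50
f 48 50 28
f 49 25 51
f 49 51 50
f 50 51 52
f 50 52 28
f 51 25 53
f 51 53 52
f 52 53 54
f 52 54 28
f 53 25 26
f 53 26 54
f 54 26 27
f 54 27 28
f 55 92 71
f 92 66 95
f 71 95 60
f 92 95 71
f 55 71 67
f 71 60 72
f 67 72 56
f 71 72 67
f 55 67 76
f 67 56 77
f 76 77 62
f 67 77 76
f 55 76 88
f 76 62 91
f 88 91 65
f 76 91 88
f 55 88 92
f 88 65 96
f 92 96 66
f 88 96 92
f 56 72 83
f 72 60 86
f 83 86 64
f 72 86 83
f 60 95 73
f 95 66 94
f 73 94 59
f 95 94 73
f 66 96 93
f 96 65 89
f 93 89 57
f 96 89 93
f 65 91 90
f 91 62 78
f 90 78 61
f 91 78 90
f 62 77 82
f 77 56 79
f 82 79 63
f 77 79 82
f 58 84 70
f 84 64 85
f 70 85 59
f 84 85 70
f 58 70 68
f 70 59 69
f 68 69 57
f 70 69 68
f 58 68 75
f 68 57 74
f 75 74 61
f 68 74 75
f 58 75 80
f 75 61 81
f 80 81 63
f 75 81 80
f 58 80 84
f 80 63 87
f 84 87 64
f 80 87 84
f 59 85 73
f 85 64 86
f 73 86 60
f 85 86 73
f 57 69 93
f 69 59 94
f 93 94 66
f 69 94 93
f 61 74 90
f 74 57 89
f 90 89 65
f 74 89 90
f 63 81 82
f 81 61 78
f 82 78 62
f 81 78 82
f 64 87 83
f 87 63 79
f 83 79 56
f 87 79 83
f 98 100 97
f 101 98 97
f 97 100 99
f 99 101 97
f 98 104 100
f 102 98 101
f 102 104 98
f 100 104 99
f 103 101 99
f 99 104 103
f 103 102 101
f 104 102 103



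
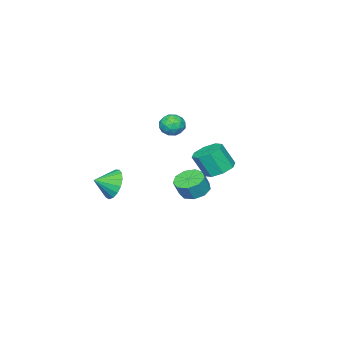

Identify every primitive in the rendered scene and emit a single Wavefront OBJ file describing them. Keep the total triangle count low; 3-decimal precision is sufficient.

v 1.577 3.883 1.034
v 2.229 3.374 0.631
v 2.575 2.748 1.984
v 1.923 3.257 2.386
v 2.472 3.995 0.856
v 2.819 3.369 2.209
v 2.191 4.55 1.185
v 2.538 3.925 2.538
v 1.55 4.715 1.426
v 1.897 4.089 2.778
v 0.925 4.392 1.436
v 1.271 3.766 2.789
v 0.681 3.771 1.211
v 1.028 3.145 2.564
v 0.962 3.215 0.882
v 1.309 2.59 2.235
v 1.603 3.051 0.642
v 1.95 2.425 1.994
v 1.535 -3.577 -2.396
v 2.109 -3.423 -3.31
v 2.485 -4.203 -1.904
v 2.229 -3.009 -3.015
v 2.19 -2.726 -2.579
v 2.001 -2.637 -2.101
v 1.705 -2.764 -1.691
v 1.37 -3.077 -1.442
v 1.073 -3.504 -1.411
v 0.881 -3.949 -1.606
v 0.84 -4.308 -1.983
v 0.957 -4.5 -2.453
v 1.207 -4.48 -2.911
v 1.532 -4.254 -3.251
v 1.857 -3.872 -3.395
v -1.601 -1.07 1.588
v -1.085 -0.604 2.002
v -0.935 -2.136 1.958
v -0.419 -1.67 2.372
v -1.183 -1.752 2.626
v -1.595 -1.093 2.397
v -0.425 -1.647 1.563
v -0.837 -0.988 1.334
v -0.358 -0.96 1.987
v -0.827 -1.025 2.644
v -1.193 -1.715 1.316
v -1.662 -1.78 1.973
v -1.402 -0.744 1.762
v -0.618 -1.996 2.198
v -1.068 -2.045 2.347
v -0.764 -1.77 2.59
v -1.701 -1.031 1.995
v -1.398 -0.757 2.238
v -1.456 -1.432 2.605
v -0.622 -1.983 1.722
v -0.319 -1.709 1.965
v -1.256 -0.97 1.37
v -0.952 -0.695 1.613
v -0.564 -1.308 1.355
v -0.671 -0.679 1.997
v -0.279 -1.305 2.214
v -0.283 -1.292 1.739
v -0.525 -0.905 1.604
v -0.946 -0.717 2.383
v -0.555 -1.343 2.601
v -1.004 -1.392 2.75
v -1.246 -1.005 2.615
v -0.519 -0.926 2.374
v -1.465 -1.397 1.359
v -1.074 -2.023 1.577
v -0.774 -1.735 1.345
v -1.016 -1.348 1.21
v -1.741 -1.435 1.746
v -1.349 -2.061 1.963
v -1.495 -1.835 2.356
v -1.737 -1.448 2.221
v -1.501 -1.814 1.586
v -0.592 0.561 -2.393
v 0.24 0.432 -2.787
v 0.704 0.35 -1.782
v -0.128 0.479 -1.387
v 0.14 1.052 -2.69
v 0.603 0.97 -1.685
v -0.303 1.443 -2.454
v 0.16 1.361 -1.448
v -0.881 1.421 -2.189
v -0.418 1.339 -1.184
v -1.324 0.997 -2.019
v -0.86 0.914 -1.014
v -1.424 0.368 -2.025
v -0.96 0.286 -1.019
v -1.135 -0.17 -2.202
v -0.671 -0.252 -1.197
v -0.591 -0.366 -2.469
v -0.128 -0.448 -1.463
v -0.048 -0.128 -2.7
v 0.415 -0.21 -1.694
f 2 1 5
f 2 5 3
f 3 5 6
f 3 6 4
f 5 1 7
f 5 7 6
f 6 7 8
f 6 8 4
f 7 1 9
f 7 9 8
f 8 9 10
f 8 10 4
f 9 1 11
f 9 11 10
f 10 11 12
f 10 12 4
f 11 1 13
f 11 13 12
f 12 13 14
f 12 14 4
f 13 1 15
f 13 15 14
f 14 15 16
f 14 16 4
f 15 1 17
f 15 17 16
f 16 17 18
f 16 18 4
f 17 1 2
f 17 2 18
f 18 2 3
f 18 3 4
f 20 19 22
f 20 22 21
f 22 19 23
f 22 23 21
f 23 19 24
f 23 24 21
f 24 19 25
f 24 25 21
f 25 19 26
f 25 26 21
f 26 19 27
f 26 27 21
f 27 19 28
f 27 28 21
f 28 19 29
f 28 29 21
f 29 19 30
f 29 30 21
f 30 19 31
f 30 31 21
f 31 19 32
f 31 32 21
f 32 19 33
f 32 33 21
f 33 19 20
f 33 20 21
f 34 71 50
f 71 45 74
f 50 74 39
f 71 74 50
f 34 50 46
f 50 39 51
f 46 51 35
f 50 51 46
f 34 46 55
f 46 35 56
f 55 56 41
f 46 56 55
f 34 55 67
f 55 41 70
f 67 70 44
f 55 70 67
f 34 67 71
f 67 44 75
f 71 75 45
f 67 75 71
f 35 51 62
f 51 39 65
f 62 65 43
f 51 65 62
f 39 74 52
f 74 45 73
f 52 73 38
f 74 73 52
f 45 75 72
f 75 44 68
f 72 68 36
f 75 68 72
f 44 70 69
f 70 41 57
f 69 57 40
f 70 57 69
f 41 56 61
f 56 35 58
f 61 58 42
f 56 58 61
f 37 63 49
f 63 43 64
f 49 64 38
f 63 64 49
f 37 49 47
f 49 38 48
f 47 48 36
f 49 48 47
f 37 47 54
f 47 36 53
f 54 53 40
f 47 53 54
f 37 54 59
f 54 40 60
f 59 60 42
f 54 60 59
f 37 59 63
f 59 42 66
f 63 66 43
f 59 66 63
f 38 64 52
f 64 43 65
f 52 65 39
f 64 65 52
f 36 48 72
f 48 38 73
f 72 73 45
f 48 73 72
f 40 53 69
f 53 36 68
f 69 68 44
f 53 68 69
f 42 60 61
f 60 40 57
f 61 57 41
f 60 57 61
f 43 66 62
f 66 42 58
f 62 58 35
f 66 58 62
f 77 76 80
f 77 80 78
f 78 80 81
f 78 81 79
f 80 76 82
f 80 82 81
f 81 82 83
f 81 83 79
f 82 76 84
f 82 84 83
f 83 84 85
f 83 85 79
f 84 76 86
f 84 86 85
f 85 86 87
f 85 87 79
f 86 76 88
f 86 88 87
f 87 88 89
f 87 89 79
f 88 76 90
f 88 90 89
f 89 90 91
f 89 91 79
f 90 76 92
f 90 92 91
f 91 92 93
f 91 93 79
f 92 76 94
f 92 94 93
f 93 94 95
f 93 95 79
f 94 76 77
f 94 77 95
f 95 77 78
f 95 78 79



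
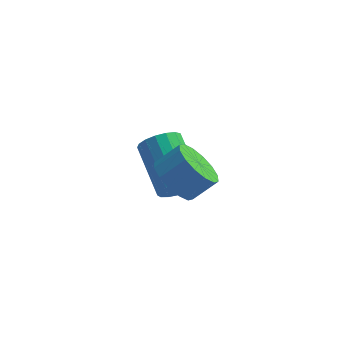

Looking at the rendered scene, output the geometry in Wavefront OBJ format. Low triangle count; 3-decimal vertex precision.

v -1.209 -3.641 0.455
v -0.644 -3.474 -0.226
v 0.093 -3.152 0.464
v -0.471 -3.319 1.145
v -0.878 -3.076 -0.162
v -0.141 -2.754 0.528
v -1.2 -2.829 0.067
v -0.463 -2.507 0.757
v -1.524 -2.8 0.4
v -0.787 -2.478 1.09
v -1.764 -2.996 0.748
v -1.027 -2.674 1.438
v -1.855 -3.365 1.017
v -1.118 -3.043 1.707
v -1.773 -3.808 1.136
v -1.036 -3.486 1.826
v -1.539 -4.206 1.072
v -0.802 -3.884 1.762
v -1.217 -4.453 0.843
v -0.48 -4.131 1.533
v -0.893 -4.482 0.51
v -0.156 -4.16 1.2
v -0.653 -4.286 0.162
v 0.084 -3.964 0.852
v -0.562 -3.917 -0.107
v 0.175 -3.595 0.583
v -1.383 -1.232 -2.156
v -0.858 -1.268 -1.594
v -1.793 0.316 -0.621
v -2.317 0.352 -1.184
v -0.711 -1.032 -1.836
v -1.646 0.552 -0.864
v -0.719 -0.842 -2.152
v -1.653 0.741 -1.18
v -0.878 -0.742 -2.469
v -1.812 0.842 -1.497
v -1.153 -0.754 -2.714
v -2.087 0.83 -1.742
v -1.48 -0.875 -2.831
v -2.415 0.709 -1.859
v -1.786 -1.078 -2.794
v -2.72 0.506 -1.822
v -1.999 -1.316 -2.61
v -2.933 0.267 -1.638
v -2.071 -1.535 -2.323
v -3.005 0.048 -1.351
v -1.985 -1.685 -1.997
v -2.919 -0.101 -1.025
v -1.761 -1.73 -1.708
v -2.696 -0.147 -0.735
v -1.451 -1.662 -1.521
v -2.385 -0.078 -0.549
v -1.125 -1.495 -1.48
v -2.059 0.089 -0.508
f 2 1 5
f 2 5 3
f 3 5 6
f 3 6 4
f 5 1 7
f 5 7 6
f 6 7 8
f 6 8 4
f 7 1 9
f 7 9 8
f 8 9 10
f 8 10 4
f 9 1 11
f 9 11 10
f 10 11 12
f 10 12 4
f 11 1 13
f 11 13 12
f 12 13 14
f 12 14 4
f 13 1 15
f 13 15 14
f 14 15 16
f 14 16 4
f 15 1 17
f 15 17 16
f 16 17 18
f 16 18 4
f 17 1 19
f 17 19 18
f 18 19 20
f 18 20 4
f 19 1 21
f 19 21 20
f 20 21 22
f 20 22 4
f 21 1 23
f 21 23 22
f 22 23 24
f 22 24 4
f 23 1 25
f 23 25 24
f 24 25 26
f 24 26 4
f 25 1 2
f 25 2 26
f 26 2 3
f 26 3 4
f 28 27 31
f 28 31 29
f 29 31 32
f 29 32 30
f 31 27 33
f 31 33 32
f 32 33 34
f 32 34 30
f 33 27 35
f 33 35 34
f 34 35 36
f 34 36 30
f 35 27 37
f 35 37 36
f 36 37 38
f 36 38 30
f 37 27 39
f 37 39 38
f 38 39 40
f 38 40 30
f 39 27 41
f 39 41 40
f 40 41 42
f 40 42 30
f 41 27 43
f 41 43 42
f 42 43 44
f 42 44 30
f 43 27 45
f 43 45 44
f 44 45 46
f 44 46 30
f 45 27 47
f 45 47 46
f 46 47 48
f 46 48 30
f 47 27 49
f 47 49 48
f 48 49 50
f 48 50 30
f 49 27 51
f 49 51 50
f 50 51 52
f 50 52 30
f 51 27 53
f 51 53 52
f 52 53 54
f 52 54 30
f 53 27 28
f 53 28 54
f 54 28 29
f 54 29 30



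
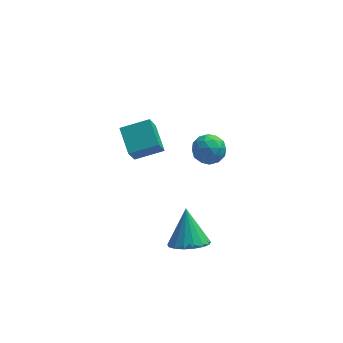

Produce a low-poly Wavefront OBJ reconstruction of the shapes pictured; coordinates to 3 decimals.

v 1.527 -4.272 -2.326
v 2.202 -4.941 -1.813
v 1.433 -3.068 -0.634
v 2.516 -4.598 -2.04
v 2.603 -4.181 -2.332
v 2.443 -3.784 -2.623
v 2.074 -3.5 -2.846
v 1.579 -3.392 -2.95
v 1.072 -3.486 -2.911
v 0.669 -3.761 -2.738
v 0.463 -4.152 -2.471
v 0.501 -4.571 -2.171
v 0.773 -4.922 -1.906
v 1.218 -5.124 -1.738
v 1.734 -5.131 -1.704
v -1.009 -1.204 1.631
v -1.321 -1.958 2.973
v -1.39 0.169 2.314
v -1.703 -0.585 3.655
v 0.483 -1.015 2.085
v 0.17 -1.769 3.426
v 0.101 0.358 2.767
v -0.211 -0.396 4.109
v 2.705 3.136 -1.976
v 3.621 2.932 -1.742
v 2.259 1.728 -1.458
v 3.175 1.524 -1.224
v 2.687 2.194 -0.726
v 2.962 3.064 -1.046
v 2.918 1.596 -2.154
v 3.193 2.466 -2.474
v 3.753 1.98 -1.852
v 3.61 2.35 -0.97
v 2.27 2.31 -2.23
v 2.127 2.68 -1.348
v 3.202 3.158 -1.904
v 2.678 1.502 -1.296
v 2.391 1.896 -1.003
v 2.93 1.776 -0.865
v 2.815 3.235 -1.495
v 3.353 3.116 -1.358
v 2.804 2.682 -0.761
v 2.527 1.544 -1.842
v 3.065 1.425 -1.705
v 2.95 2.884 -2.335
v 3.489 2.764 -2.197
v 3.076 1.978 -2.439
v 3.818 2.478 -1.832
v 3.556 1.651 -1.527
v 3.405 1.693 -2.074
v 3.566 2.204 -2.262
v 3.734 2.696 -1.313
v 3.472 1.868 -1.009
v 3.185 2.262 -0.716
v 3.347 2.773 -0.904
v 3.811 2.136 -1.378
v 2.408 2.792 -2.191
v 2.146 1.964 -1.887
v 2.533 1.887 -2.296
v 2.695 2.398 -2.484
v 2.324 3.009 -1.673
v 2.062 2.182 -1.368
v 2.314 2.456 -0.938
v 2.475 2.967 -1.126
v 2.069 2.524 -1.822
f 2 1 4
f 2 4 3
f 4 1 5
f 4 5 3
f 5 1 6
f 5 6 3
f 6 1 7
f 6 7 3
f 7 1 8
f 7 8 3
f 8 1 9
f 8 9 3
f 9 1 10
f 9 10 3
f 10 1 11
f 10 11 3
f 11 1 12
f 11 12 3
f 12 1 13
f 12 13 3
f 13 1 14
f 13 14 3
f 14 1 15
f 14 15 3
f 15 1 2
f 15 2 3
f 17 19 16
f 20 17 16
f 16 19 18
f 18 20 16
f 17 23 19
f 21 17 20
f 21 23 17
f 19 23 18
f 22 20 18
f 18 23 22
f 22 21 20
f 23 21 22
f 24 61 40
f 61 35 64
f 40 64 29
f 61 64 40
f 24 40 36
f 40 29 41
f 36 41 25
f 40 41 36
f 24 36 45
f 36 25 46
f 45 46 31
f 36 46 45
f 24 45 57
f 45 31 60
f 57 60 34
f 45 60 57
f 24 57 61
f 57 34 65
f 61 65 35
f 57 65 61
f 25 41 52
f 41 29 55
f 52 55 33
f 41 55 52
f 29 64 42
f 64 35 63
f 42 63 28
f 64 63 42
f 35 65 62
f 65 34 58
f 62 58 26
f 65 58 62
f 34 60 59
f 60 31 47
f 59 47 30
f 60 47 59
f 31 46 51
f 46 25 48
f 51 48 32
f 46 48 51
f 27 53 39
f 53 33 54
f 39 54 28
f 53 54 39
f 27 39 37
f 39 28 38
f 37 38 26
f 39 38 37
f 27 37 44
f 37 26 43
f 44 43 30
f 37 43 44
f 27 44 49
f 44 30 50
f 49 50 32
f 44 50 49
f 27 49 53
f 49 32 56
f 53 56 33
f 49 56 53
f 28 54 42
f 54 33 55
f 42 55 29
f 54 55 42
f 26 38 62
f 38 28 63
f 62 63 35
f 38 63 62
f 30 43 59
f 43 26 58
f 59 58 34
f 43 58 59
f 32 50 51
f 50 30 47
f 51 47 31
f 50 47 51
f 33 56 52
f 56 32 48
f 52 48 25
f 56 48 52



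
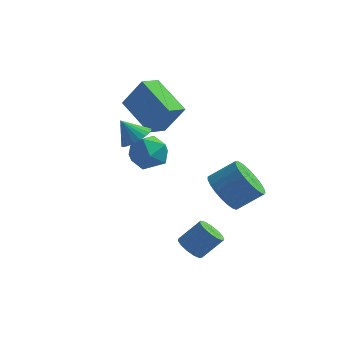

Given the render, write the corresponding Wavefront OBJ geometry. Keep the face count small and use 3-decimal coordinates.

v 0.577 -1.83 -2.891
v 1.122 -2.165 -3.149
v 1.888 -1.646 -2.207
v 1.343 -1.31 -1.949
v 1.11 -1.821 -3.329
v 1.876 -1.302 -2.387
v 0.929 -1.479 -3.37
v 1.695 -0.96 -2.428
v 0.636 -1.249 -3.259
v 1.402 -0.73 -2.317
v 0.325 -1.203 -3.031
v 1.09 -0.684 -2.089
v 0.093 -1.356 -2.759
v 0.859 -0.837 -1.817
v 0.016 -1.659 -2.528
v 0.781 -1.14 -1.586
v 0.116 -2.017 -2.413
v 0.881 -1.498 -1.471
v 0.363 -2.315 -2.45
v 1.128 -1.796 -1.508
v 0.678 -2.459 -2.626
v 1.443 -1.94 -1.684
v 0.961 -2.403 -2.887
v 1.726 -1.884 -1.945
v 0.531 2.264 -1.916
v 1.201 2.34 -2.759
v 2.259 2.893 -1.868
v 1.589 2.816 -1.024
v 0.997 2.74 -2.765
v 2.056 3.293 -1.874
v 0.713 3.058 -2.624
v 1.771 3.611 -1.733
v 0.397 3.238 -2.361
v 1.455 3.791 -1.47
v 0.104 3.25 -2.021
v 1.162 3.803 -1.129
v -0.115 3.091 -1.662
v 0.943 3.644 -0.771
v -0.222 2.789 -1.348
v 0.836 3.342 -0.456
v -0.199 2.396 -1.131
v 0.859 2.949 -0.24
v -0.05 1.981 -1.05
v 1.008 2.533 -0.159
v 0.2 1.614 -1.119
v 1.258 2.167 -0.228
v 0.507 1.359 -1.326
v 1.565 1.912 -0.434
v 0.818 1.261 -1.634
v 1.876 1.814 -0.743
v 1.079 1.336 -1.992
v 2.138 1.889 -1.1
v 1.246 1.572 -2.336
v 2.304 2.125 -1.444
v 1.289 1.927 -2.607
v 2.347 2.48 -1.716
v -2.402 0.857 0.979
v -1.416 0.782 1.122
v -2.584 -0.682 1.438
v -1.598 -0.757 1.581
v -2.149 -0.186 2.188
v -2.036 0.765 1.904
v -1.964 -0.665 0.656
v -1.851 0.286 0.372
v -1.145 -0.158 0.922
v -1.26 0.138 1.869
v -2.74 -0.038 0.691
v -2.855 0.258 1.638
v -2.413 3.024 0.97
v -2.809 2.107 1.258
v -4.066 4.048 1.955
v -4.462 3.131 2.243
v -1.498 3.089 2.437
v -1.894 2.172 2.725
v -3.151 4.113 3.422
v -3.547 3.196 3.71
v -2.244 -0.645 2.491
v -1.691 -1.005 2.889
v -2.936 -0.695 3.409
v -1.63 -0.718 2.951
v -1.662 -0.419 2.943
v -1.783 -0.155 2.866
v -1.974 0.035 2.732
v -2.206 0.121 2.562
v -2.444 0.09 2.381
v -2.651 -0.052 2.217
v -2.796 -0.285 2.094
v -2.858 -0.572 2.032
v -2.826 -0.871 2.04
v -2.705 -1.135 2.117
v -2.514 -1.325 2.25
v -2.282 -1.411 2.421
v -2.044 -1.38 2.602
v -1.837 -1.238 2.766
f 2 1 5
f 2 5 3
f 3 5 6
f 3 6 4
f 5 1 7
f 5 7 6
f 6 7 8
f 6 8 4
f 7 1 9
f 7 9 8
f 8 9 10
f 8 10 4
f 9 1 11
f 9 11 10
f 10 11 12
f 10 12 4
f 11 1 13
f 11 13 12
f 12 13 14
f 12 14 4
f 13 1 15
f 13 15 14
f 14 15 16
f 14 16 4
f 15 1 17
f 15 17 16
f 16 17 18
f 16 18 4
f 17 1 19
f 17 19 18
f 18 19 20
f 18 20 4
f 19 1 21
f 19 21 20
f 20 21 22
f 20 22 4
f 21 1 23
f 21 23 22
f 22 23 24
f 22 24 4
f 23 1 2
f 23 2 24
f 24 2 3
f 24 3 4
f 26 25 29
f 26 29 27
f 27 29 30
f 27 30 28
f 29 25 31
f 29 31 30
f 30 31 32
f 30 32 28
f 31 25 33
f 31 33 32
f 32 33 34
f 32 34 28
f 33 25 35
f 33 35 34
f 34 35 36
f 34 36 28
f 35 25 37
f 35 37 36
f 36 37 38
f 36 38 28
f 37 25 39
f 37 39 38
f 38 39 40
f 38 40 28
f 39 25 41
f 39 41 40
f 40 41 42
f 40 42 28
f 41 25 43
f 41 43 42
f 42 43 44
f 42 44 28
f 43 25 45
f 43 45 44
f 44 45 46
f 44 46 28
f 45 25 47
f 45 47 46
f 46 47 48
f 46 48 28
f 47 25 49
f 47 49 48
f 48 49 50
f 48 50 28
f 49 25 51
f 49 51 50
f 50 51 52
f 50 52 28
f 51 25 53
f 51 53 52
f 52 53 54
f 52 54 28
f 53 25 55
f 53 55 54
f 54 55 56
f 54 56 28
f 55 25 26
f 55 26 56
f 56 26 27
f 56 27 28
f 57 68 62
f 57 62 58
f 57 58 64
f 57 64 67
f 57 67 68
f 58 62 66
f 62 68 61
f 68 67 59
f 67 64 63
f 64 58 65
f 60 66 61
f 60 61 59
f 60 59 63
f 60 63 65
f 60 65 66
f 61 66 62
f 59 61 68
f 63 59 67
f 65 63 64
f 66 65 58
f 70 72 69
f 73 70 69
f 69 72 71
f 71 73 69
f 70 76 72
f 74 70 73
f 74 76 70
f 72 76 71
f 75 73 71
f 71 76 75
f 75 74 73
f 76 74 75
f 78 77 80
f 78 80 79
f 80 77 81
f 80 81 79
f 81 77 82
f 81 82 79
f 82 77 83
f 82 83 79
f 83 77 84
f 83 84 79
f 84 77 85
f 84 85 79
f 85 77 86
f 85 86 79
f 86 77 87
f 86 87 79
f 87 77 88
f 87 88 79
f 88 77 89
f 88 89 79
f 89 77 90
f 89 90 79
f 90 77 91
f 90 91 79
f 91 77 92
f 91 92 79
f 92 77 93
f 92 93 79
f 93 77 94
f 93 94 79
f 94 77 78
f 94 78 79



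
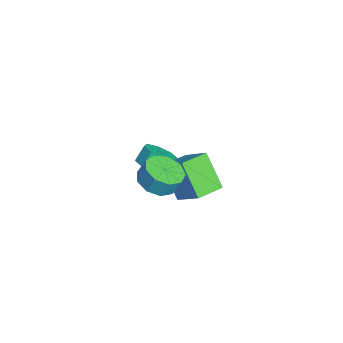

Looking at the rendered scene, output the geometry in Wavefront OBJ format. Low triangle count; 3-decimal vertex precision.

v -3.258 0.345 -3.849
v -2.677 -0.179 -3.276
v -3.041 0.311 -2.458
v -3.622 0.835 -3.031
v -2.355 0.448 -3.509
v -2.719 0.938 -2.691
v -2.563 1.015 -3.941
v -2.927 1.505 -3.124
v -3.177 1.189 -4.319
v -3.541 1.679 -3.502
v -3.839 0.869 -4.422
v -4.203 1.359 -3.604
v -4.161 0.242 -4.189
v -4.525 0.732 -3.371
v -3.953 -0.325 -3.756
v -4.317 0.165 -2.939
v -3.339 -0.499 -3.378
v -3.703 -0.009 -2.561
v 0.948 2.53 -1.873
v -0.205 1.834 -0.21
v 2.079 3.437 -0.709
v 0.926 2.741 0.954
v 1.834 1.299 -1.774
v 0.681 0.603 -0.111
v 2.965 2.206 -0.61
v 1.812 1.51 1.053
v 2.556 0.257 0.45
v 3.586 0.374 0.282
v 3.694 0.78 1.222
v 2.664 0.663 1.39
v 3.234 0.962 0.068
v 3.341 1.368 1.008
v 2.565 1.22 0.033
v 2.672 1.627 0.973
v 1.891 1.028 0.193
v 1.999 1.434 1.133
v 1.529 0.475 0.473
v 1.637 0.881 1.414
v 1.648 -0.181 0.743
v 1.755 0.226 1.683
v 2.191 -0.631 0.875
v 2.299 -0.225 1.816
v 2.905 -0.666 0.809
v 3.013 -0.26 1.749
v 3.456 -0.269 0.574
v 3.564 0.137 1.515
f 2 1 5
f 2 5 3
f 3 5 6
f 3 6 4
f 5 1 7
f 5 7 6
f 6 7 8
f 6 8 4
f 7 1 9
f 7 9 8
f 8 9 10
f 8 10 4
f 9 1 11
f 9 11 10
f 10 11 12
f 10 12 4
f 11 1 13
f 11 13 12
f 12 13 14
f 12 14 4
f 13 1 15
f 13 15 14
f 14 15 16
f 14 16 4
f 15 1 17
f 15 17 16
f 16 17 18
f 16 18 4
f 17 1 2
f 17 2 18
f 18 2 3
f 18 3 4
f 20 22 19
f 23 20 19
f 19 22 21
f 21 23 19
f 20 26 22
f 24 20 23
f 24 26 20
f 22 26 21
f 25 23 21
f 21 26 25
f 25 24 23
f 26 24 25
f 28 27 31
f 28 31 29
f 29 31 32
f 29 32 30
f 31 27 33
f 31 33 32
f 32 33 34
f 32 34 30
f 33 27 35
f 33 35 34
f 34 35 36
f 34 36 30
f 35 27 37
f 35 37 36
f 36 37 38
f 36 38 30
f 37 27 39
f 37 39 38
f 38 39 40
f 38 40 30
f 39 27 41
f 39 41 40
f 40 41 42
f 40 42 30
f 41 27 43
f 41 43 42
f 42 43 44
f 42 44 30
f 43 27 45
f 43 45 44
f 44 45 46
f 44 46 30
f 45 27 28
f 45 28 46
f 46 28 29
f 46 29 30



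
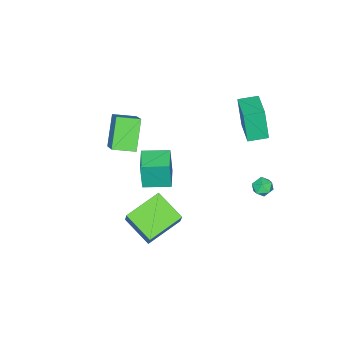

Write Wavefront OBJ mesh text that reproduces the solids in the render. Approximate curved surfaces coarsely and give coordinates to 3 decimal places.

v -3.64 3.185 -1.81
v -3.079 3.307 -1.524
v -3.521 2.173 -1.616
v -2.96 2.295 -1.33
v -3.507 2.486 -1.056
v -3.581 3.111 -1.176
v -3.019 2.369 -1.964
v -3.093 2.994 -2.084
v -2.695 2.802 -1.619
v -2.997 2.874 -1.058
v -3.603 2.606 -2.082
v -3.905 2.678 -1.521
v 2.851 -1.386 -1.909
v 0.935 -0.853 -1.269
v 3.032 0.251 -2.73
v 1.115 0.784 -2.09
v 3.485 -0.764 -0.53
v 1.568 -0.231 0.11
v 3.665 0.873 -1.351
v 1.749 1.406 -0.711
v -3.254 -3.144 -4.015
v -3.172 -3.217 -2.158
v -2.153 -2.33 -4.031
v -2.071 -2.403 -2.175
v -2.329 -4.397 -4.105
v -2.247 -4.47 -2.249
v -1.228 -3.583 -4.122
v -1.146 -3.656 -2.265
v -4.014 0.791 1.976
v -4.11 0.416 3.857
v -4.821 1.53 2.082
v -4.918 1.155 3.963
v -2.862 2.005 2.277
v -2.959 1.63 4.158
v -3.67 2.744 2.383
v -3.766 2.369 4.264
v -1.373 -4.023 1.81
v -0.494 -2.987 2.929
v -0.221 -3.417 0.345
v 0.658 -2.381 1.464
v -0.558 -4.979 2.056
v 0.321 -3.943 3.175
v 0.594 -4.373 0.591
v 1.473 -3.337 1.71
f 1 12 6
f 1 6 2
f 1 2 8
f 1 8 11
f 1 11 12
f 2 6 10
f 6 12 5
f 12 11 3
f 11 8 7
f 8 2 9
f 4 10 5
f 4 5 3
f 4 3 7
f 4 7 9
f 4 9 10
f 5 10 6
f 3 5 12
f 7 3 11
f 9 7 8
f 10 9 2
f 14 16 13
f 17 14 13
f 13 16 15
f 15 17 13
f 14 20 16
f 18 14 17
f 18 20 14
f 16 20 15
f 19 17 15
f 15 20 19
f 19 18 17
f 20 18 19
f 22 24 21
f 25 22 21
f 21 24 23
f 23 25 21
f 22 28 24
f 26 22 25
f 26 28 22
f 24 28 23
f 27 25 23
f 23 28 27
f 27 26 25
f 28 26 27
f 30 32 29
f 33 30 29
f 29 32 31
f 31 33 29
f 30 36 32
f 34 30 33
f 34 36 30
f 32 36 31
f 35 33 31
f 31 36 35
f 35 34 33
f 36 34 35
f 38 40 37
f 41 38 37
f 37 40 39
f 39 41 37
f 38 44 40
f 42 38 41
f 42 44 38
f 40 44 39
f 43 41 39
f 39 44 43
f 43 42 41
f 44 42 43



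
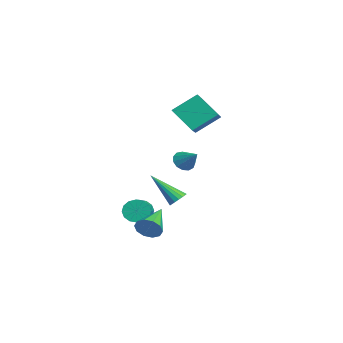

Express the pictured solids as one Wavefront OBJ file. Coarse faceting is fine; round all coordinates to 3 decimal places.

v 0.994 -2.338 -0.754
v 1.221 -2.006 -0.35
v 0.186 -3.622 0.754
v 0.974 -1.899 -0.391
v 0.731 -1.892 -0.516
v 0.548 -1.987 -0.694
v 0.468 -2.163 -0.887
v 0.508 -2.378 -1.049
v 0.659 -2.585 -1.144
v 0.887 -2.734 -1.149
v 1.14 -2.793 -1.064
v 1.359 -2.748 -0.908
v 1.494 -2.608 -0.717
v 1.515 -2.407 -0.534
v 1.417 -2.189 -0.402
v 1.577 -3.99 -2.454
v 1.96 -3.81 -1.811
v -0.037 -3.01 -1.766
v 2.035 -3.464 -2.128
v 1.935 -3.318 -2.57
v 1.699 -3.429 -2.968
v 1.415 -3.754 -3.169
v 1.194 -4.169 -3.097
v 1.119 -4.516 -2.78
v 1.219 -4.662 -2.338
v 1.456 -4.551 -1.941
v 1.739 -4.226 -1.739
v -3.599 -1.122 0.293
v -3.112 -1.303 -0.175
v -2.641 -0.598 1.087
v -3.23 -0.94 -0.273
v -3.466 -0.634 -0.19
v -3.743 -0.484 0.046
v -3.975 -0.536 0.36
v -4.088 -0.774 0.654
v -4.045 -1.123 0.833
v -3.861 -1.471 0.841
v -3.594 -1.709 0.675
v -3.328 -1.761 0.388
v -3.148 -1.609 0.071
v -3.731 -0.47 2.302
v -4.695 -1.397 3.522
v -3.738 0.926 3.357
v -4.702 -0.001 4.577
v -2.698 -0.859 2.823
v -3.662 -1.786 4.043
v -2.705 0.537 3.878
v -3.669 -0.39 5.098
v -2.869 -3.67 -2.949
v -2.535 -3.312 -3.543
v -0.616 -3.812 -2.765
v -0.951 -4.17 -2.171
v -2.576 -3.031 -3.263
v -0.657 -3.531 -2.485
v -2.695 -2.922 -2.899
v -0.776 -3.422 -2.12
v -2.861 -3.013 -2.548
v -0.942 -3.513 -1.77
v -3.029 -3.28 -2.305
v -1.111 -3.78 -1.526
v -3.155 -3.652 -2.234
v -1.236 -4.151 -1.456
v -3.204 -4.028 -2.355
v -1.285 -4.528 -1.577
v -3.163 -4.309 -2.635
v -1.244 -4.809 -1.857
v -3.044 -4.418 -3
v -1.125 -4.918 -2.221
v -2.878 -4.327 -3.35
v -0.959 -4.827 -2.572
v -2.709 -4.06 -3.594
v -0.791 -4.56 -2.815
v -2.584 -3.689 -3.664
v -0.665 -4.188 -2.886
f 2 1 4
f 2 4 3
f 4 1 5
f 4 5 3
f 5 1 6
f 5 6 3
f 6 1 7
f 6 7 3
f 7 1 8
f 7 8 3
f 8 1 9
f 8 9 3
f 9 1 10
f 9 10 3
f 10 1 11
f 10 11 3
f 11 1 12
f 11 12 3
f 12 1 13
f 12 13 3
f 13 1 14
f 13 14 3
f 14 1 15
f 14 15 3
f 15 1 2
f 15 2 3
f 17 16 19
f 17 19 18
f 19 16 20
f 19 20 18
f 20 16 21
f 20 21 18
f 21 16 22
f 21 22 18
f 22 16 23
f 22 23 18
f 23 16 24
f 23 24 18
f 24 16 25
f 24 25 18
f 25 16 26
f 25 26 18
f 26 16 27
f 26 27 18
f 27 16 17
f 27 17 18
f 29 28 31
f 29 31 30
f 31 28 32
f 31 32 30
f 32 28 33
f 32 33 30
f 33 28 34
f 33 34 30
f 34 28 35
f 34 35 30
f 35 28 36
f 35 36 30
f 36 28 37
f 36 37 30
f 37 28 38
f 37 38 30
f 38 28 39
f 38 39 30
f 39 28 40
f 39 40 30
f 40 28 29
f 40 29 30
f 42 44 41
f 45 42 41
f 41 44 43
f 43 45 41
f 42 48 44
f 46 42 45
f 46 48 42
f 44 48 43
f 47 45 43
f 43 48 47
f 47 46 45
f 48 46 47
f 50 49 53
f 50 53 51
f 51 53 54
f 51 54 52
f 53 49 55
f 53 55 54
f 54 55 56
f 54 56 52
f 55 49 57
f 55 57 56
f 56 57 58
f 56 58 52
f 57 49 59
f 57 59 58
f 58 59 60
f 58 60 52
f 59 49 61
f 59 61 60
f 60 61 62
f 60 62 52
f 61 49 63
f 61 63 62
f 62 63 64
f 62 64 52
f 63 49 65
f 63 65 64
f 64 65 66
f 64 66 52
f 65 49 67
f 65 67 66
f 66 67 68
f 66 68 52
f 67 49 69
f 67 69 68
f 68 69 70
f 68 70 52
f 69 49 71
f 69 71 70
f 70 71 72
f 70 72 52
f 71 49 73
f 71 73 72
f 72 73 74
f 72 74 52
f 73 49 50
f 73 50 74
f 74 50 51
f 74 51 52

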